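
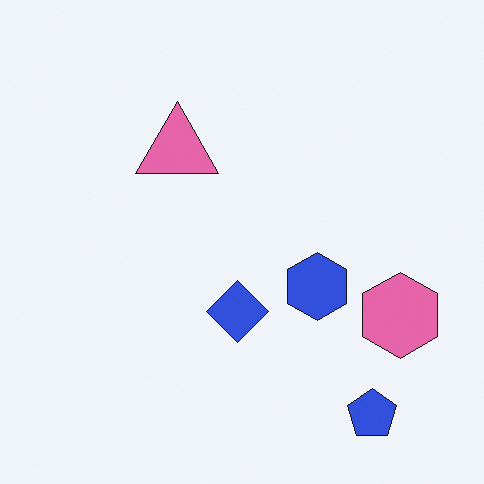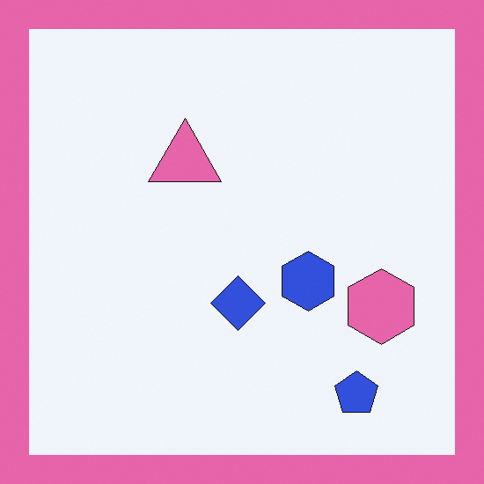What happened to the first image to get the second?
This is the original image framed with a pink border.

A solid pink frame runs around the edge of the second image, with the content slightly shrunk inside it.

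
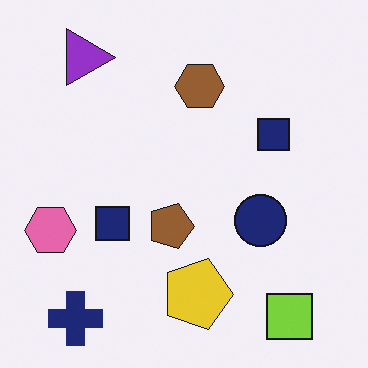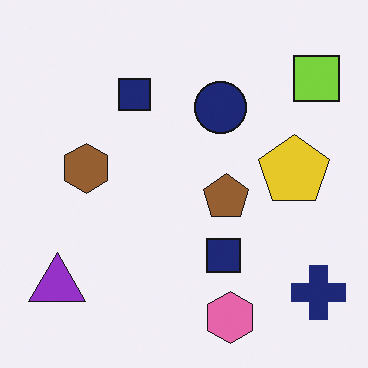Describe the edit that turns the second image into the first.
The transformation is: rotated 90° clockwise.

The navy cross sits in the bottom-right of the second image and the bottom-left of the first — consistent with a whole-image 90° clockwise rotation.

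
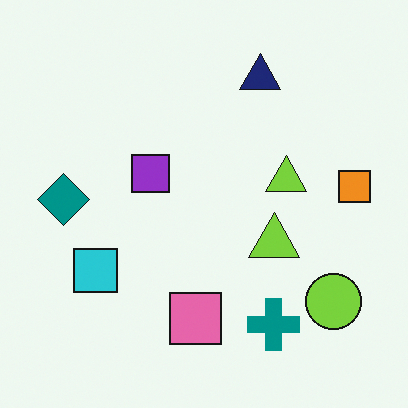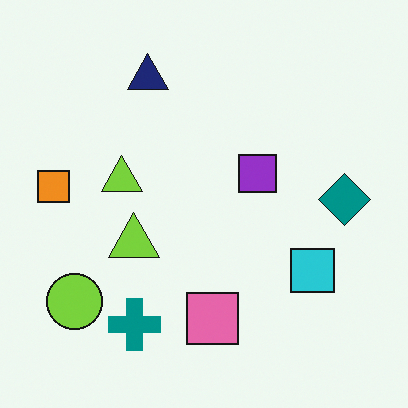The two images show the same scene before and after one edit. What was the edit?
This is the original image flipped horizontally (left ↔ right).

The orange square is in the right of the first image and the left of the second — shapes on opposite sides of the vertical midline have swapped in a mirror flip.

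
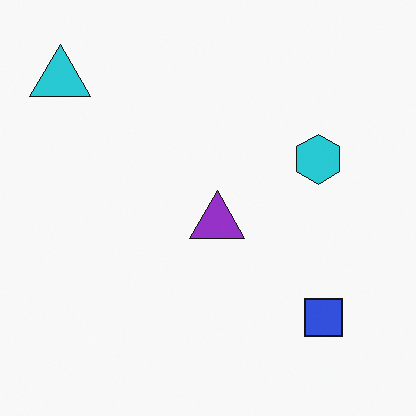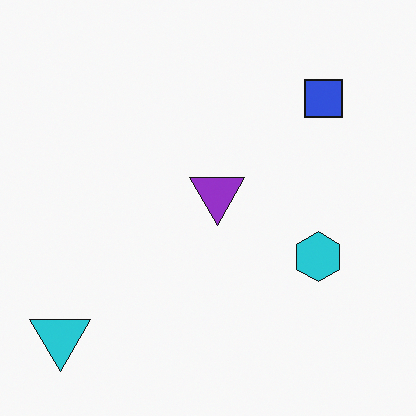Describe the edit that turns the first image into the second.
This is the original image flipped vertically (top ↔ bottom).

The cyan triangle is in the top-left of the first image and the bottom-left of the second — shapes on opposite sides of the horizontal midline have swapped in a mirror flip.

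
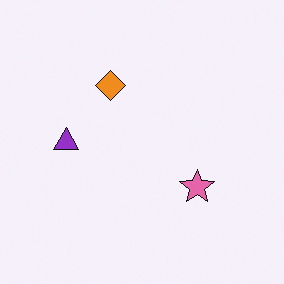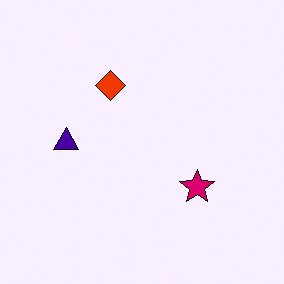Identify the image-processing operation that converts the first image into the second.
The second image is the first boosted in contrast.

Tones are pushed away from mid-grey across the whole image — a global contrast change.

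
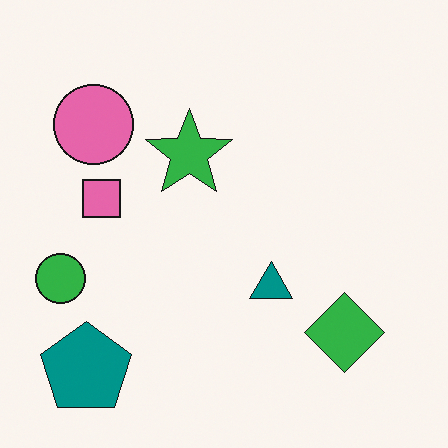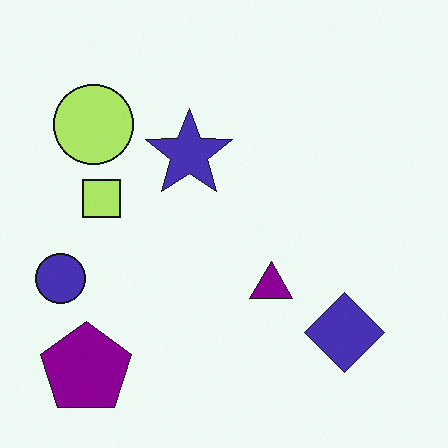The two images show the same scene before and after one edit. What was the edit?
This is the original image hue-shifted through roughly a third of the color wheel.

Every shape's color has rotated by the same amount around the hue wheel — a uniform hue shift.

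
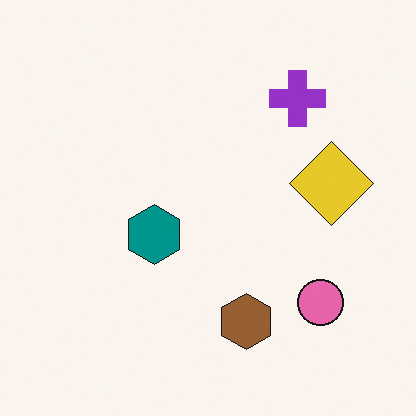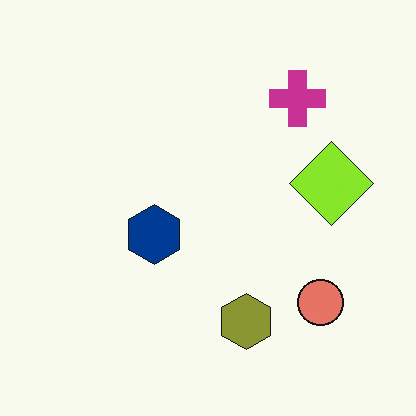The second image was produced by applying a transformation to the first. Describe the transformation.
It was hue-shifted slightly.

Every shape's color has rotated by the same amount around the hue wheel — a uniform hue shift.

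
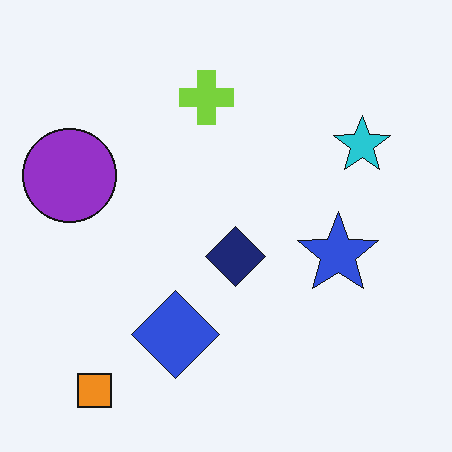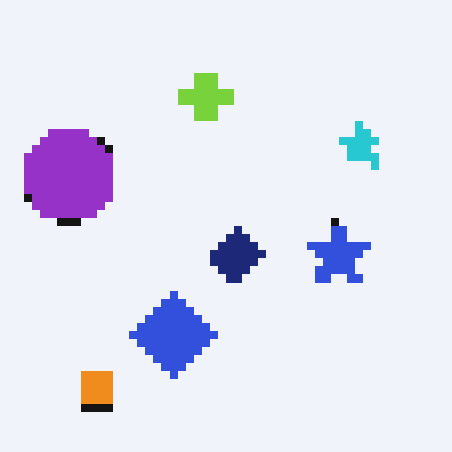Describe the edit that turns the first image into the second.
Pixelated into visible square blocks.

Shapes are reduced to large square blocks; fine edges and outlines are lost — a downscale-then-upscale (mosaic) effect.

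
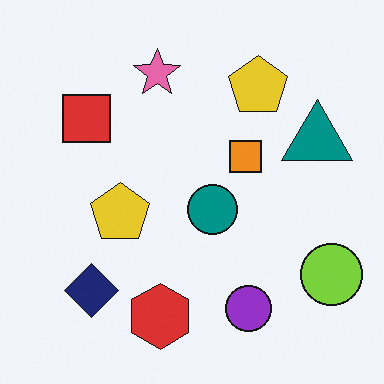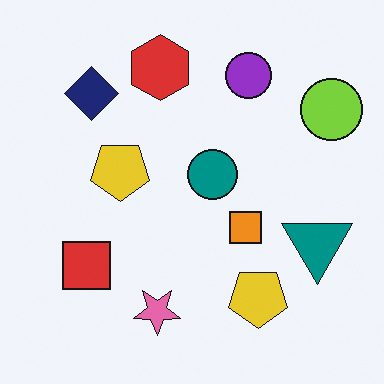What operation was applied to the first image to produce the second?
The image was flipped vertically (top ↔ bottom).

The red hexagon is in the bottom of the first image and the top of the second — shapes on opposite sides of the horizontal midline have swapped in a mirror flip.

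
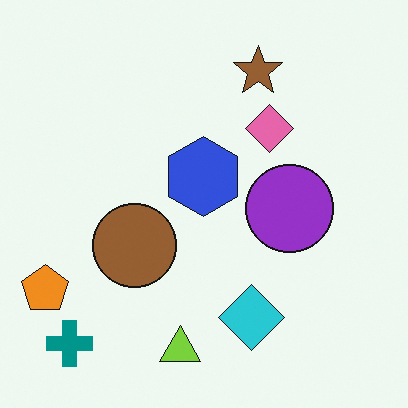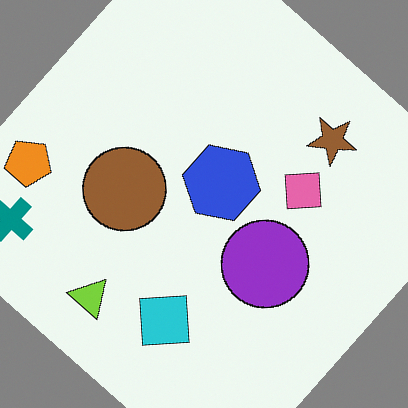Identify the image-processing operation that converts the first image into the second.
The transformation is: rotated clockwise by a large amount — several tens of degrees.

Every shape is tilted by the same angle and the image corners show triangular fill wedges — a whole-image rotation by a non-right angle.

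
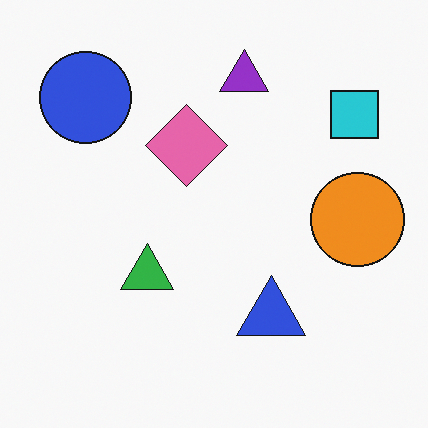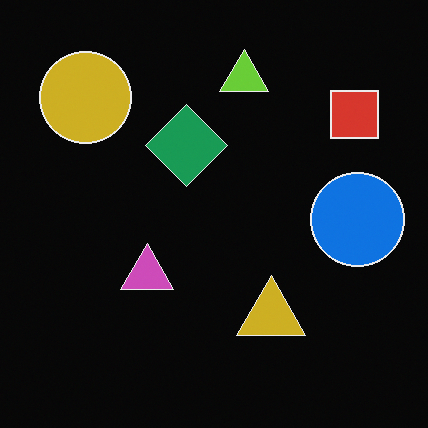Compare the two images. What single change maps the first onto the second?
The second image is the first color-inverted (negative).

The light background has become dark and every shape's color is its complement — a photographic negative.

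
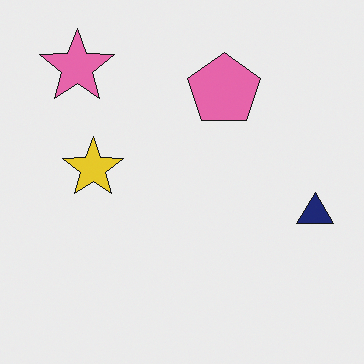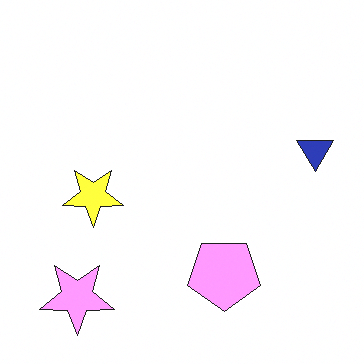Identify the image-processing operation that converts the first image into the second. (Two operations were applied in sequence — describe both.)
The second image is the first flipped vertically (top ↔ bottom), then substantially brightened.

The pink star is in the top-left of the first image and the bottom-left of the second — shapes on opposite sides of the horizontal midline have swapped in a mirror flip. Every pixel — background and shapes alike — is uniformly brightened.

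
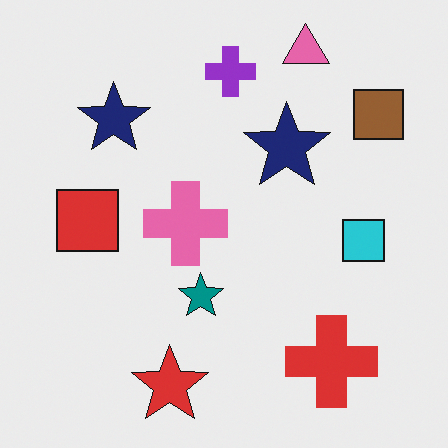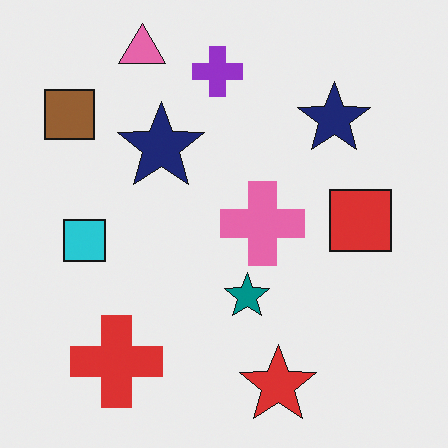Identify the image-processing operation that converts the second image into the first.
It was flipped horizontally (left ↔ right).

The brown square is in the top-left of the second image and the top-right of the first — shapes on opposite sides of the vertical midline have swapped in a mirror flip.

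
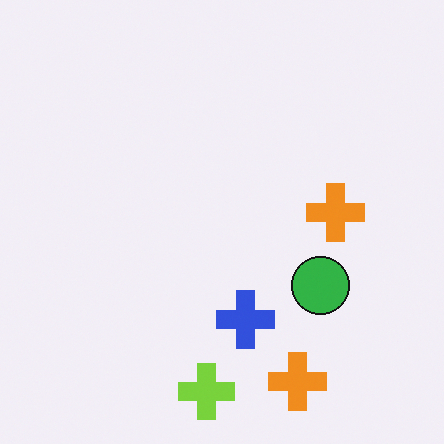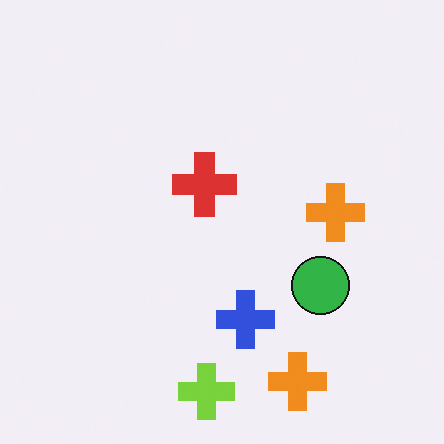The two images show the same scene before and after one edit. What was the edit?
It was overlaid with an additional red cross.

A red cross appears in the second image that is absent from the first.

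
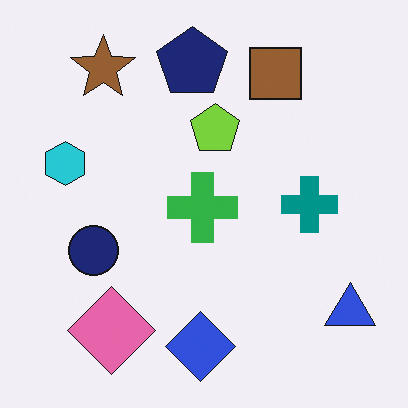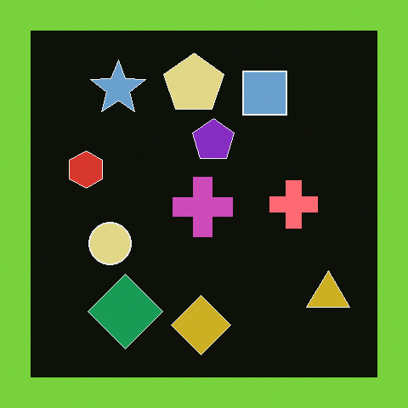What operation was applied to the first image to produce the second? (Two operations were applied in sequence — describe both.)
It was color-inverted (negative), then framed with a lime border.

The light background has become dark and every shape's color is its complement — a photographic negative. A solid lime frame runs around the edge of the second image, with the content slightly shrunk inside it.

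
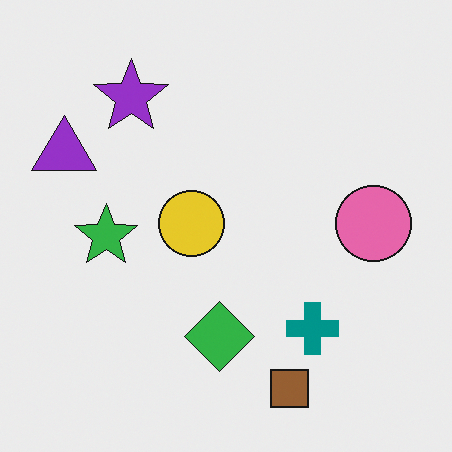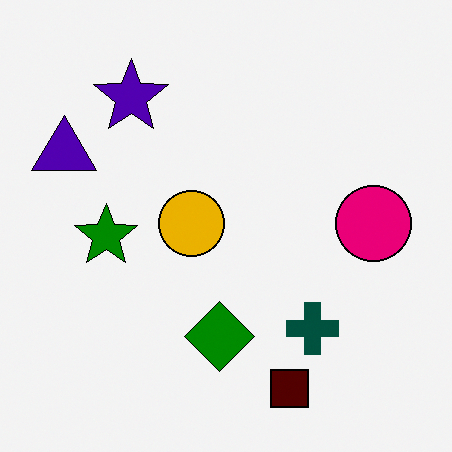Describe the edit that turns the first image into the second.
Boosted in contrast.

Tones are pushed away from mid-grey across the whole image — a global contrast change.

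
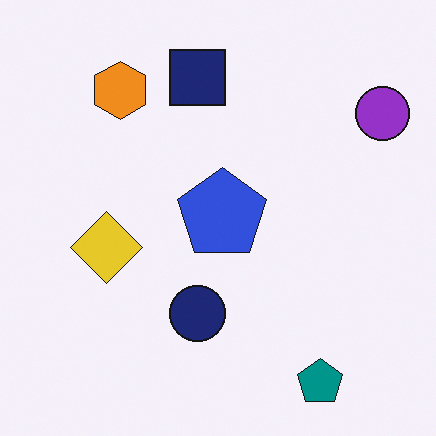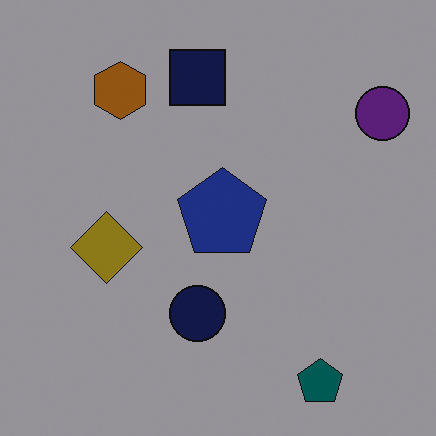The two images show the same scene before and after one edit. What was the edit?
This is the original image darkened a lot.

Every pixel — background and shapes alike — is uniformly darkened.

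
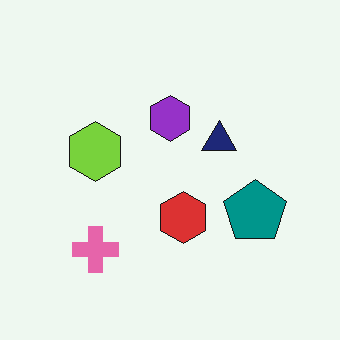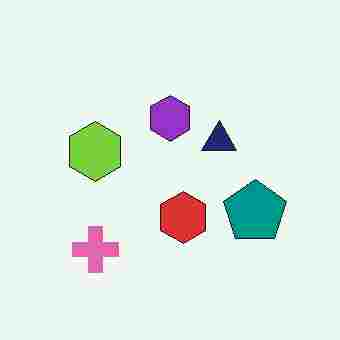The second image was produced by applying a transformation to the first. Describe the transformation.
The image was heavily JPEG-compressed with obvious blocking artifacts.

Blocky 8×8 compression artifacts appear around shape edges and the flat background shows ringing — characteristic JPEG degradation.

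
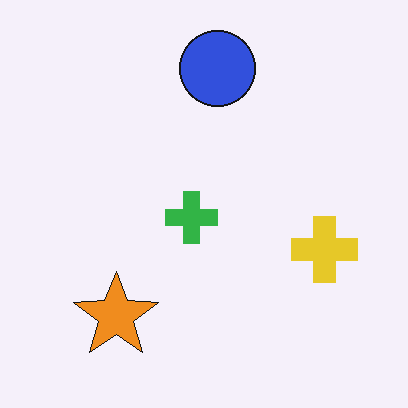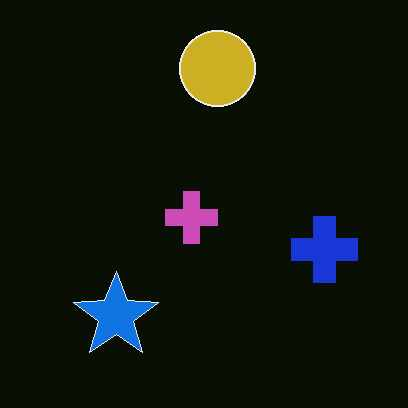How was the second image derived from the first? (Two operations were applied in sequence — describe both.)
The second image is the first color-inverted (negative), then given moderate JPEG compression.

The light background has become dark and every shape's color is its complement — a photographic negative. Blocky 8×8 compression artifacts appear around shape edges and the flat background shows ringing — characteristic JPEG degradation.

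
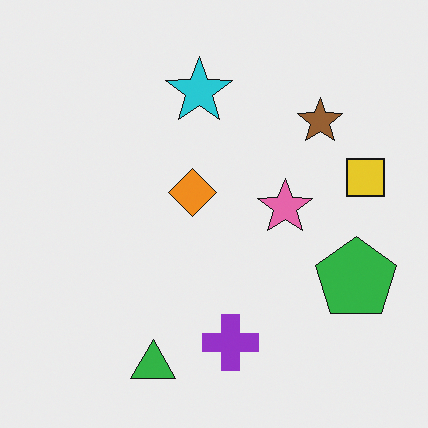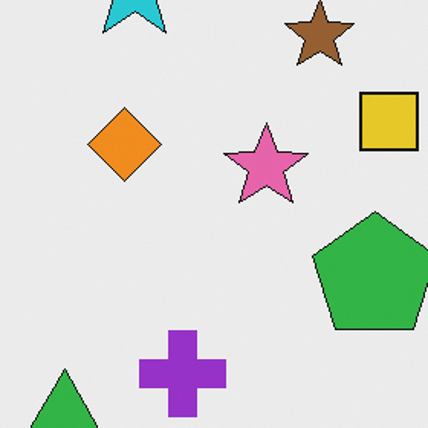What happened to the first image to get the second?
Cropped slightly and scaled back up.

The visible shapes are larger and the field of view is narrower; shapes near the original edges may be partly or wholly outside the frame — a crop-and-rescale.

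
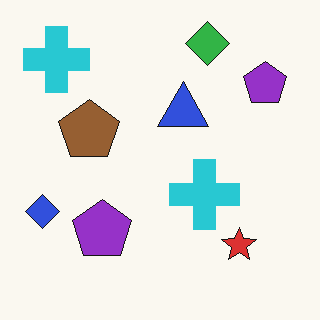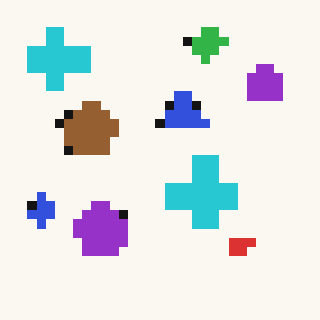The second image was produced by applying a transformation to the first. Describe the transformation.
The second image is the first coarsely pixelated.

Shapes are reduced to large square blocks; fine edges and outlines are lost — a downscale-then-upscale (mosaic) effect.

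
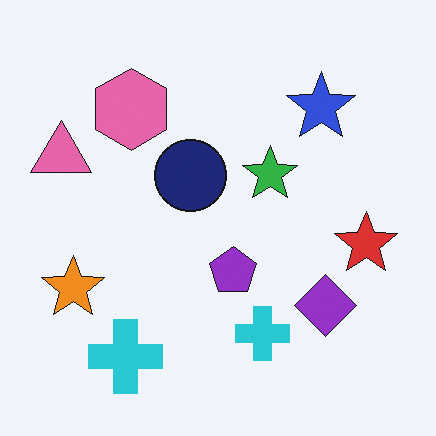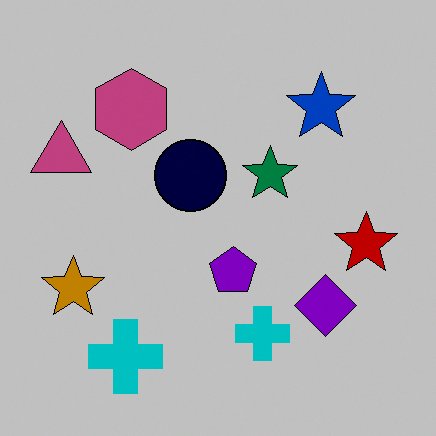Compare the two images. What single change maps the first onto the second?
This is the original image heavily posterized to just a handful of flat colors.

Each flat color has snapped to a coarser quantized level — most visibly, the near-white background has dropped to a flat grey.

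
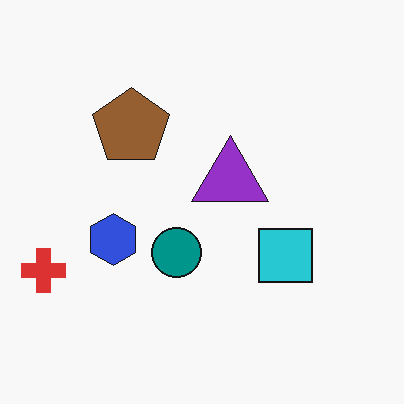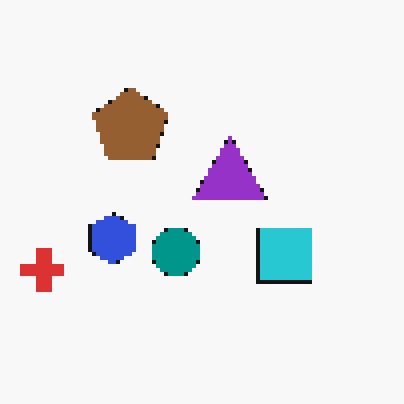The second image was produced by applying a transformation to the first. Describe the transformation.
The second image is the first lightly pixelated (a mild mosaic effect).

Shapes are reduced to large square blocks; fine edges and outlines are lost — a downscale-then-upscale (mosaic) effect.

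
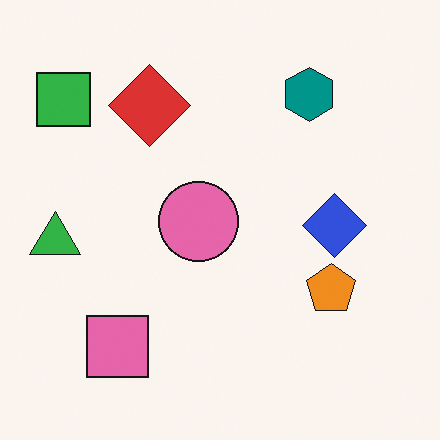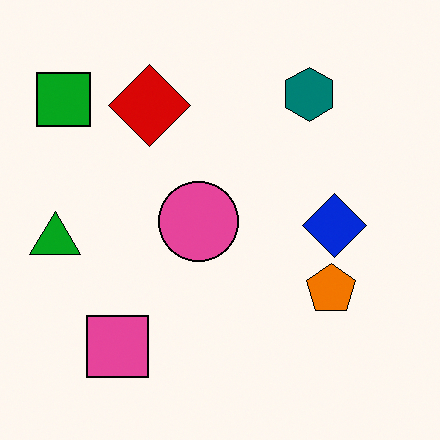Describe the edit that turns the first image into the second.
The second image is the first given slightly increased contrast.

Tones are pushed away from mid-grey across the whole image — a global contrast change.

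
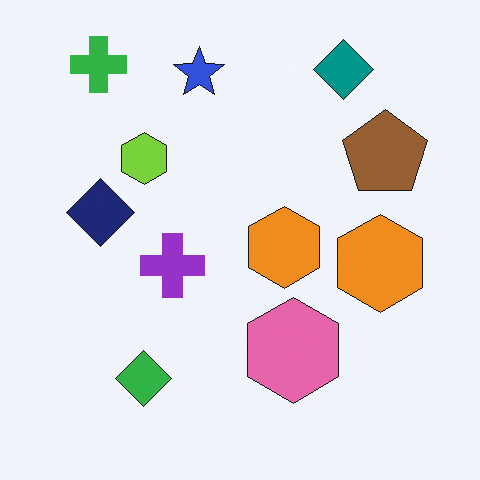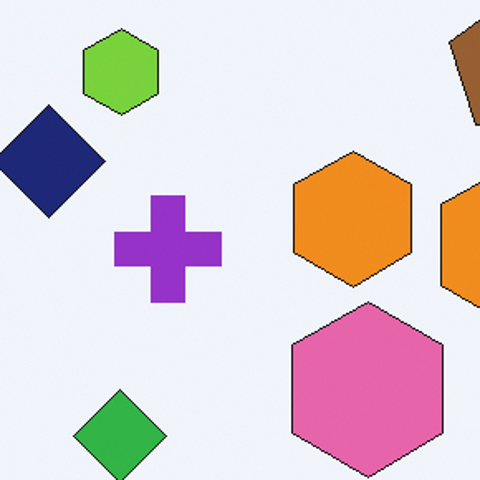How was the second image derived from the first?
The image was cropped tightly and scaled back up.

The visible shapes are larger and the field of view is narrower; shapes near the original edges may be partly or wholly outside the frame — a crop-and-rescale.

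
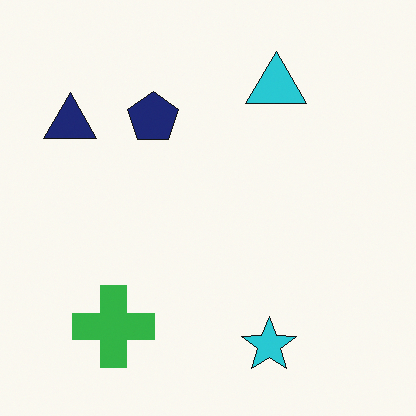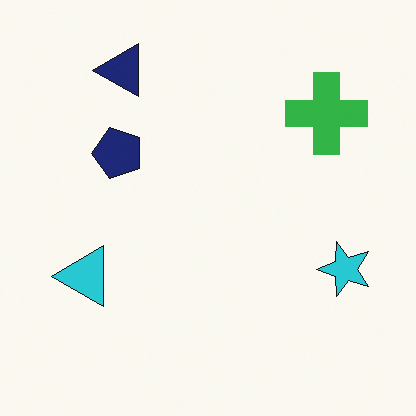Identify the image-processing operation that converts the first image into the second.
The transformation is: transposed (reflected across the top-left ↔ bottom-right diagonal).

Shapes have swapped their row and column positions — what was in the top-right is now in the bottom-left — a diagonal reflection.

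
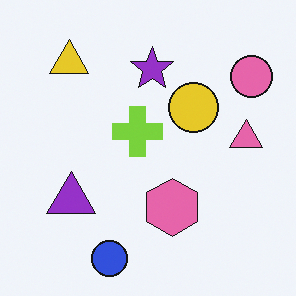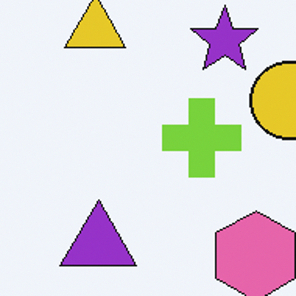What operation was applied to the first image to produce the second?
This is the original image cropped slightly and scaled back up.

The visible shapes are larger and the field of view is narrower; shapes near the original edges may be partly or wholly outside the frame — a crop-and-rescale.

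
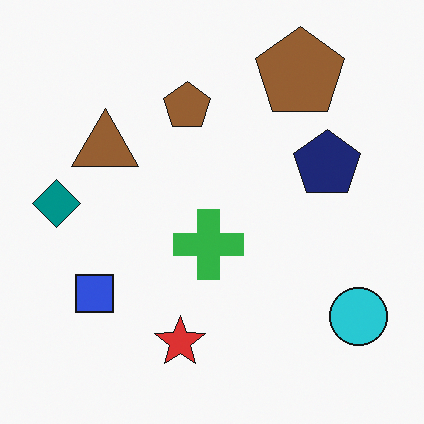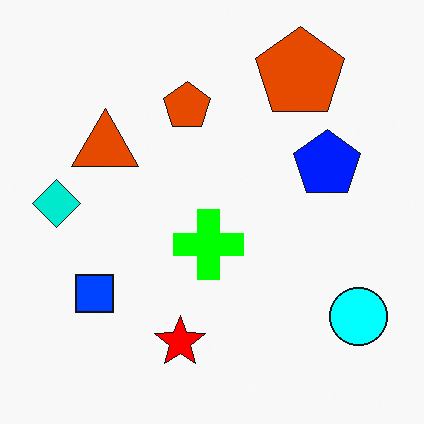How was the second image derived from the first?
The image was heavily oversaturated.

All colors are more vivid — a global saturation change.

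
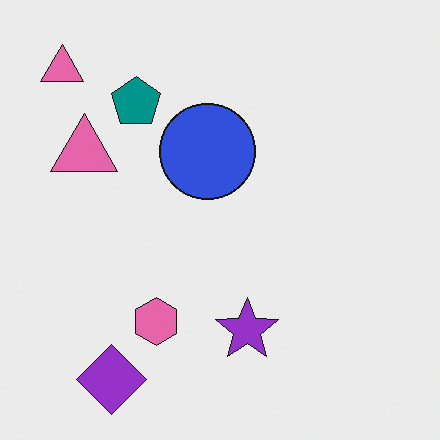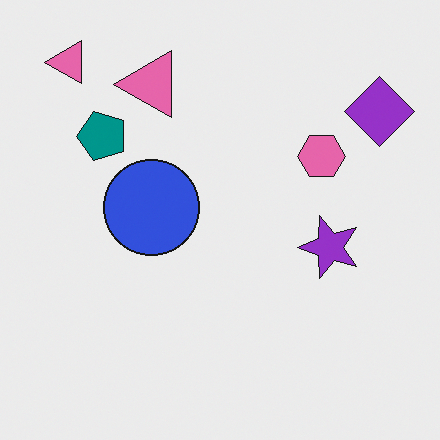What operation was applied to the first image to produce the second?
The transformation is: transposed (reflected across the top-left ↔ bottom-right diagonal).

Shapes have swapped their row and column positions — what was in the top-right is now in the bottom-left — a diagonal reflection.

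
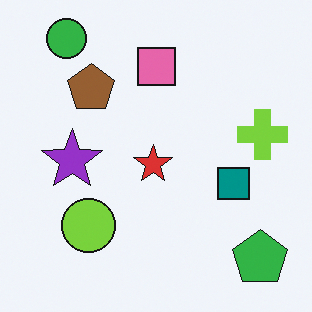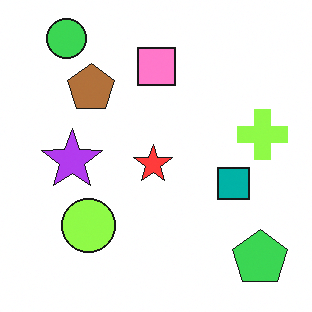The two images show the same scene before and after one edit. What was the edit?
The second image is the first brightened a little.

Every pixel — background and shapes alike — is uniformly brightened.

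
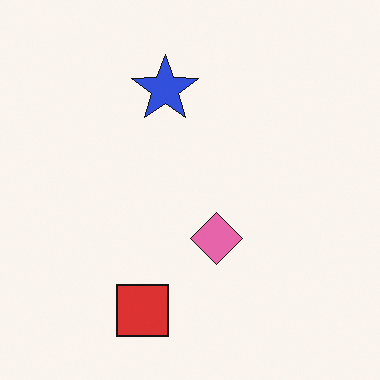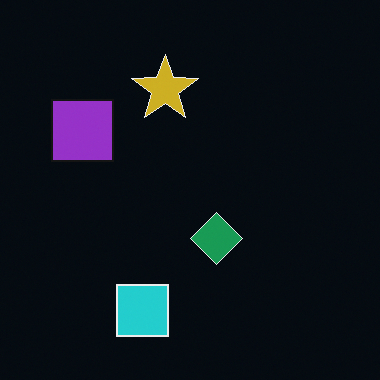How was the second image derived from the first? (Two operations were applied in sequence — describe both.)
Color-inverted (negative), then overlaid with an additional purple square.

The light background has become dark and every shape's color is its complement — a photographic negative. A purple square appears in the second image that is absent from the first.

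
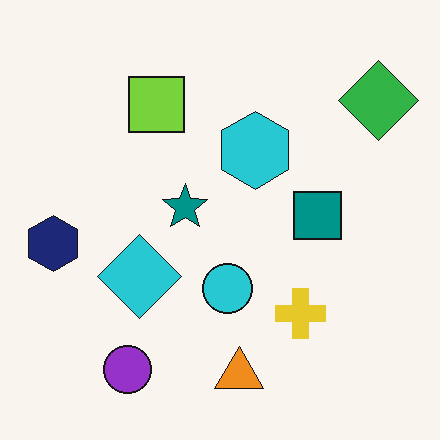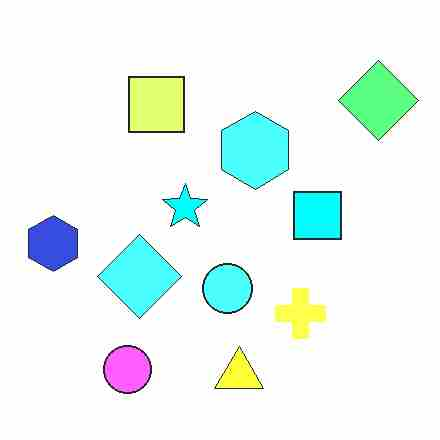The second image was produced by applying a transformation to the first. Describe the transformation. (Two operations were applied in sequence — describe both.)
The transformation is: brightened a lot, then heavily JPEG-compressed with obvious blocking artifacts.

Every pixel — background and shapes alike — is uniformly brightened. Blocky 8×8 compression artifacts appear around shape edges and the flat background shows ringing — characteristic JPEG degradation.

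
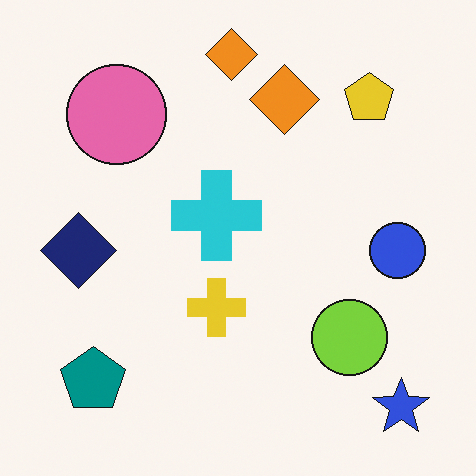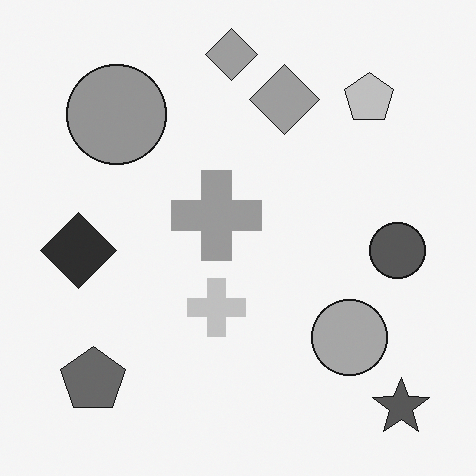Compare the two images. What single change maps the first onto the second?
Converted to grayscale.

All color is removed — every shape is now a shade of grey.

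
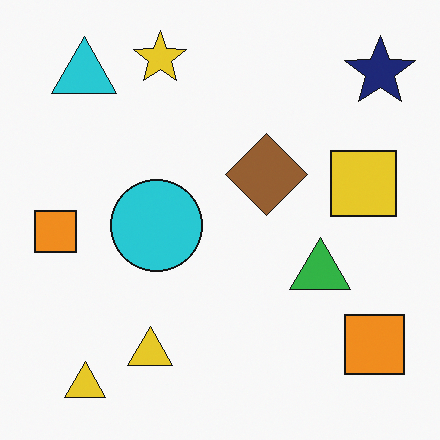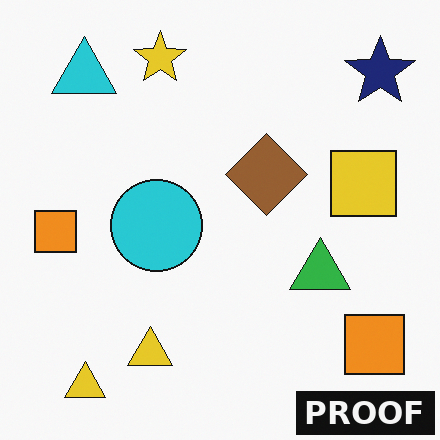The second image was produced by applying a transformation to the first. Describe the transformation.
The image was watermarked with the text "PROOF" in the lower-right corner.

A dark label reading "PROOF" appears in the lower-right corner.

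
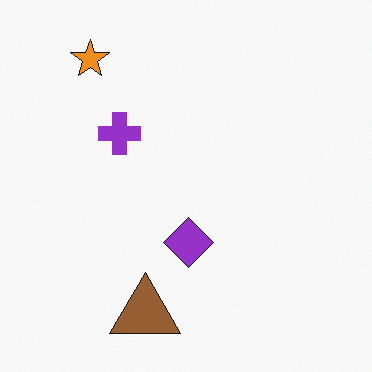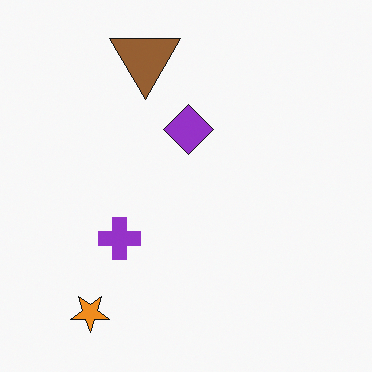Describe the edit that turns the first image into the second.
Flipped vertically (top ↔ bottom).

The orange star is in the top-left of the first image and the bottom-left of the second — shapes on opposite sides of the horizontal midline have swapped in a mirror flip.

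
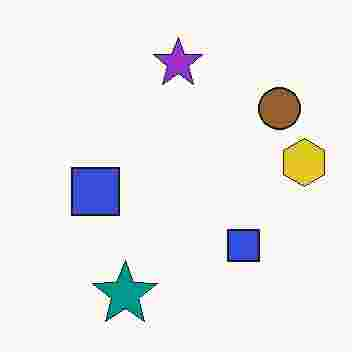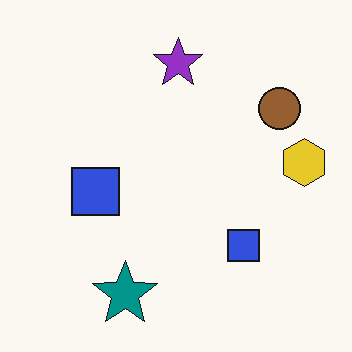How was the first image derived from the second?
The first image is the second heavily JPEG-compressed with obvious blocking artifacts.

Blocky 8×8 compression artifacts appear around shape edges and the flat background shows ringing — characteristic JPEG degradation.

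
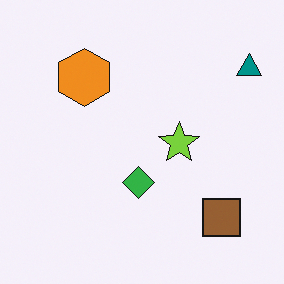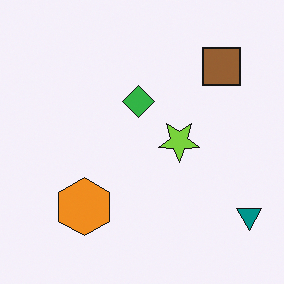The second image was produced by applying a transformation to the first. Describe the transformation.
The transformation is: flipped vertically (top ↔ bottom).

The brown square is in the bottom-right of the first image and the top-right of the second — shapes on opposite sides of the horizontal midline have swapped in a mirror flip.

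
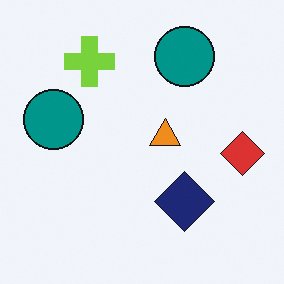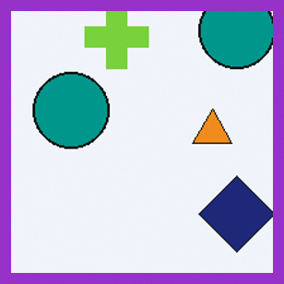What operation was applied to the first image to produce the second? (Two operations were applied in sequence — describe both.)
Cropped slightly and scaled back up, then framed with a purple border.

The visible shapes are larger and the field of view is narrower; shapes near the original edges may be partly or wholly outside the frame — a crop-and-rescale. A solid purple frame runs around the edge of the second image, with the content slightly shrunk inside it.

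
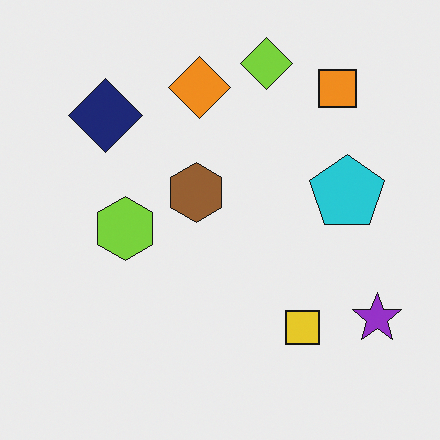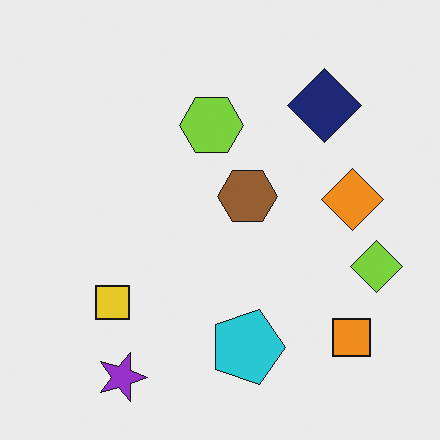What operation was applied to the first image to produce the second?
The second image is the first rotated 90° clockwise.

The purple star sits in the bottom-right of the first image and the bottom-left of the second — consistent with a whole-image 90° clockwise rotation.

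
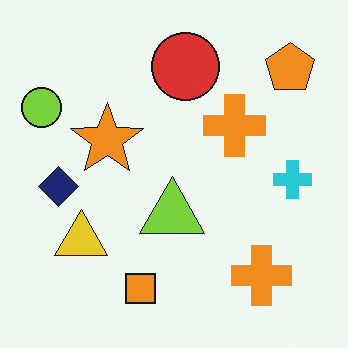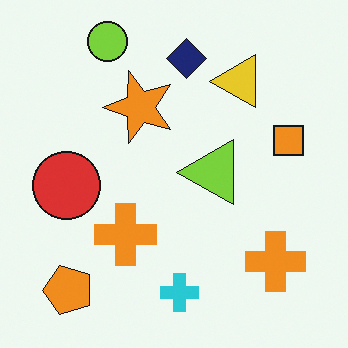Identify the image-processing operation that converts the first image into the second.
Transposed (reflected across the top-left ↔ bottom-right diagonal).

Shapes have swapped their row and column positions — what was in the top-right is now in the bottom-left — a diagonal reflection.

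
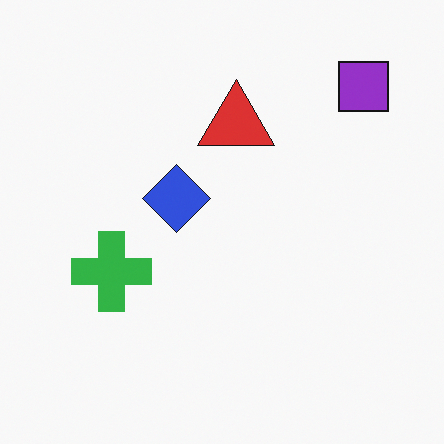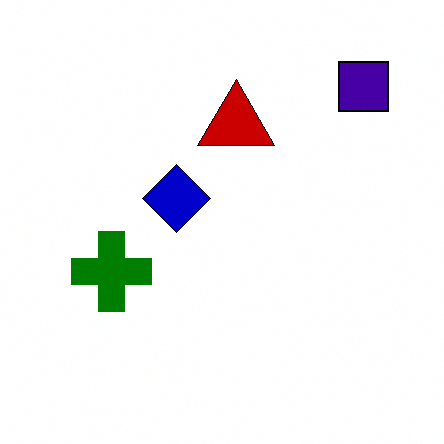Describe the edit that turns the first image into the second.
The transformation is: given much higher contrast.

Tones are pushed away from mid-grey across the whole image — a global contrast change.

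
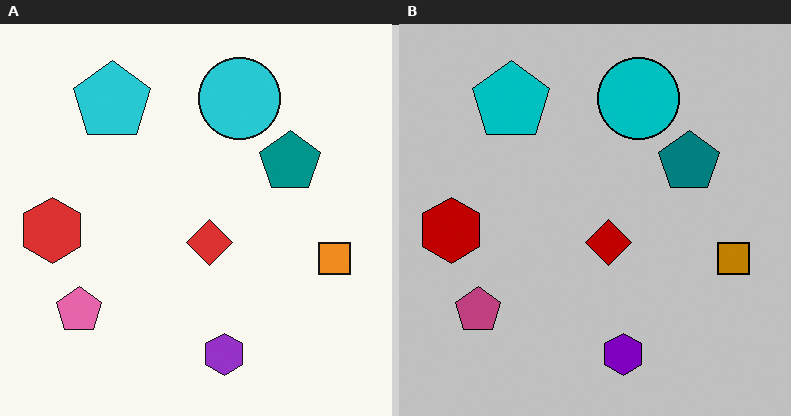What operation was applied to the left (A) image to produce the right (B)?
The transformation is: aggressively posterized.

Each flat color has snapped to a coarser quantized level — most visibly, the near-white background has dropped to a flat grey.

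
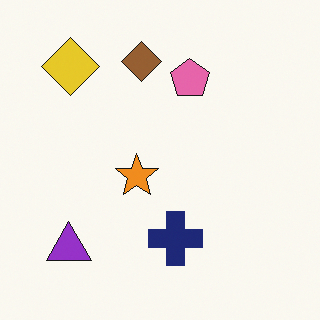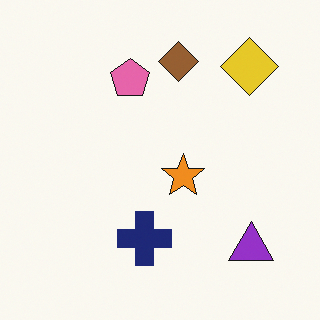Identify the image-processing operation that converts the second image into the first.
It was flipped horizontally (left ↔ right).

The purple triangle is in the bottom-right of the second image and the bottom-left of the first — shapes on opposite sides of the vertical midline have swapped in a mirror flip.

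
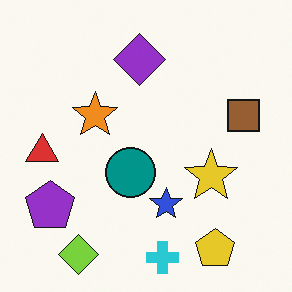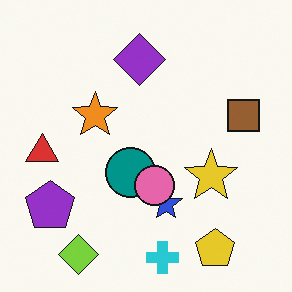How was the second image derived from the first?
The image was overlaid with an additional pink circle.

A pink circle appears in the second image that is absent from the first.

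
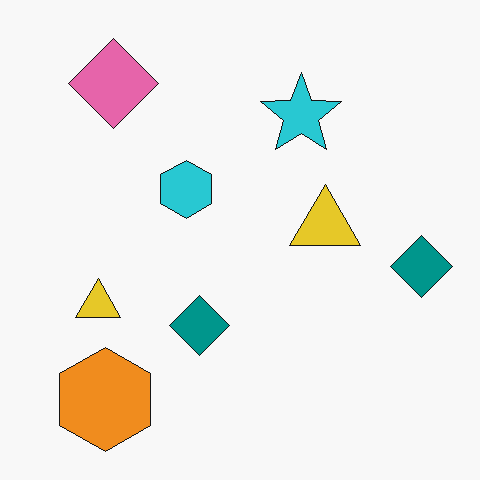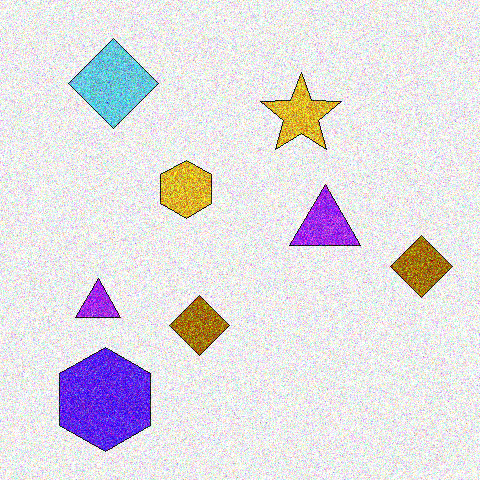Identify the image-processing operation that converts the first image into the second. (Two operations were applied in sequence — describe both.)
It was degraded with a thick layer of grain, then hue-shifted through roughly half the color wheel.

Random speckle covers the whole image, including the flat background. Every shape's color has rotated by the same amount around the hue wheel — a uniform hue shift.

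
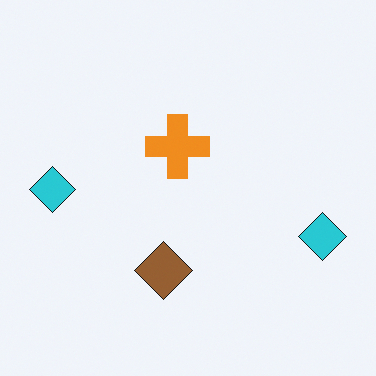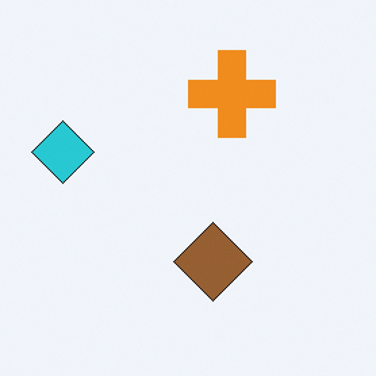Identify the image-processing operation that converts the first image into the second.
This is the original image cropped to a modestly smaller region and rescaled.

The visible shapes are larger and the field of view is narrower; shapes near the original edges may be partly or wholly outside the frame — a crop-and-rescale.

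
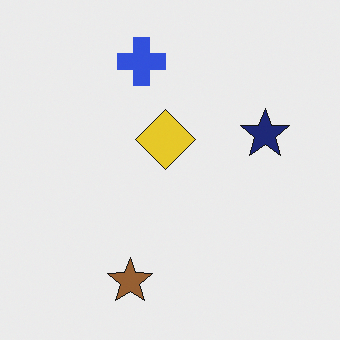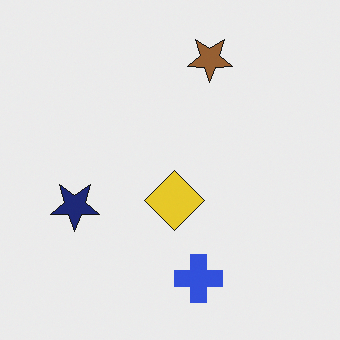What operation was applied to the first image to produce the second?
This is the original image rotated 180°.

The brown star sits in the bottom of the first image and the top of the second — consistent with a whole-image 180° rotation.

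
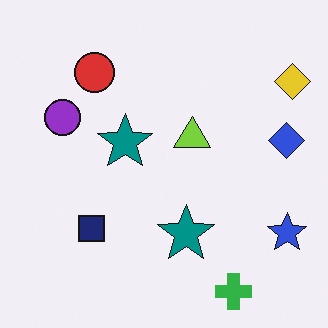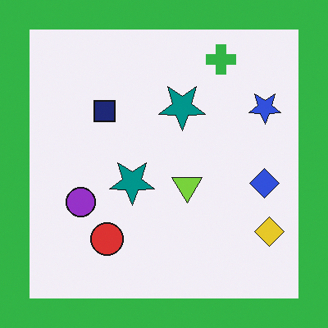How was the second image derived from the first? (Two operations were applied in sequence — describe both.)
It was flipped vertically (top ↔ bottom), then framed with a green border.

The green cross is in the bottom-right of the first image and the top-right of the second — shapes on opposite sides of the horizontal midline have swapped in a mirror flip. A solid green frame runs around the edge of the second image, with the content slightly shrunk inside it.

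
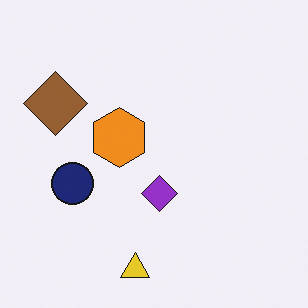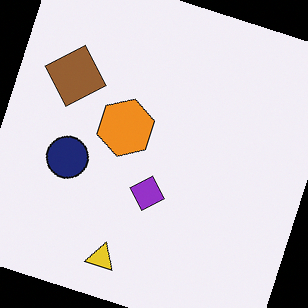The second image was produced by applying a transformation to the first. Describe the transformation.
The transformation is: rotated clockwise by a moderate amount.

Every shape is tilted by the same angle and the image corners show triangular fill wedges — a whole-image rotation by a non-right angle.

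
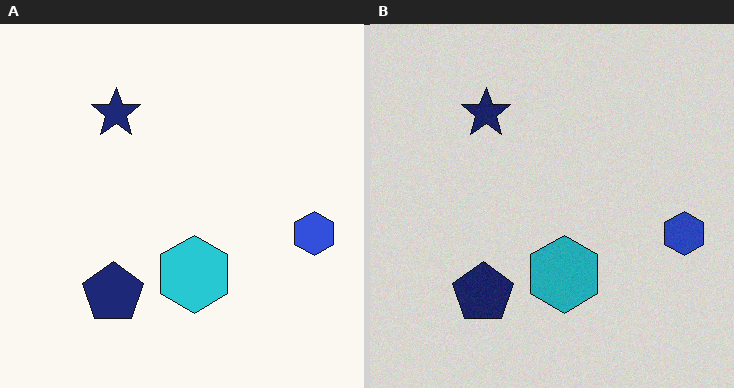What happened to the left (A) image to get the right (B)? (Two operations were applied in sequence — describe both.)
The transformation is: darkened a little, then degraded with a light layer of grain.

Every pixel — background and shapes alike — is uniformly darkened. Random speckle covers the whole image, including the flat background.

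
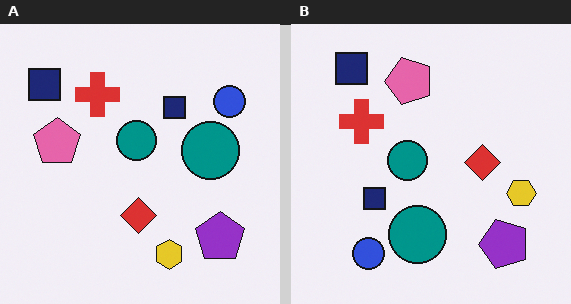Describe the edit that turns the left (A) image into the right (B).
This is the original image transposed (reflected across the top-left ↔ bottom-right diagonal).

Shapes have swapped their row and column positions — what was in the top-right is now in the bottom-left — a diagonal reflection.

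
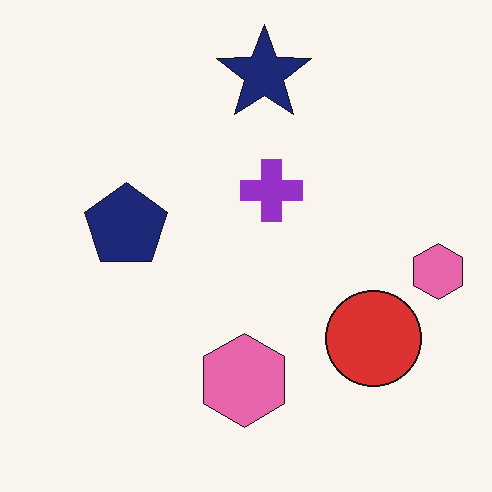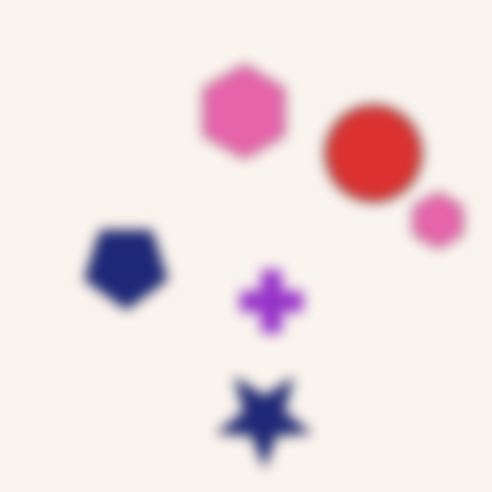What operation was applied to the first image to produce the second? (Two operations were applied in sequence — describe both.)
The transformation is: flipped vertically (top ↔ bottom), then heavily blurred.

The navy star is in the top of the first image and the bottom of the second — shapes on opposite sides of the horizontal midline have swapped in a mirror flip. Shape edges and outlines are uniformly softened across the whole image.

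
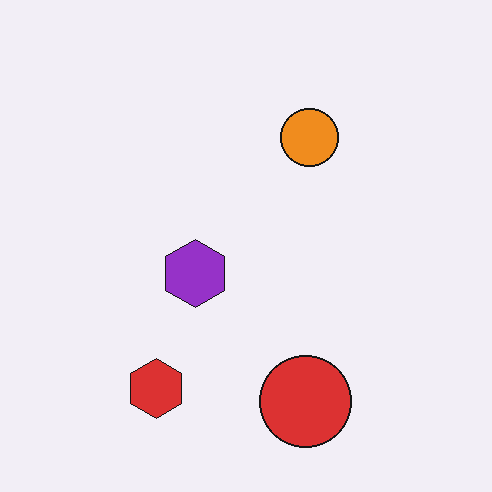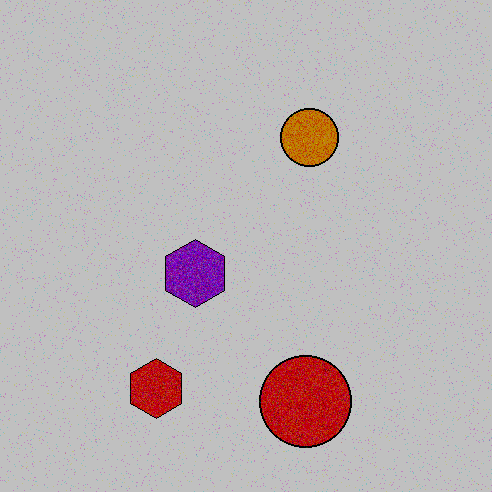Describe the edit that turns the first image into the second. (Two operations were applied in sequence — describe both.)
This is the original image degraded with moderate additive noise, then aggressively posterized.

Random speckle covers the whole image, including the flat background. Each flat color has snapped to a coarser quantized level — most visibly, the near-white background has dropped to a flat grey.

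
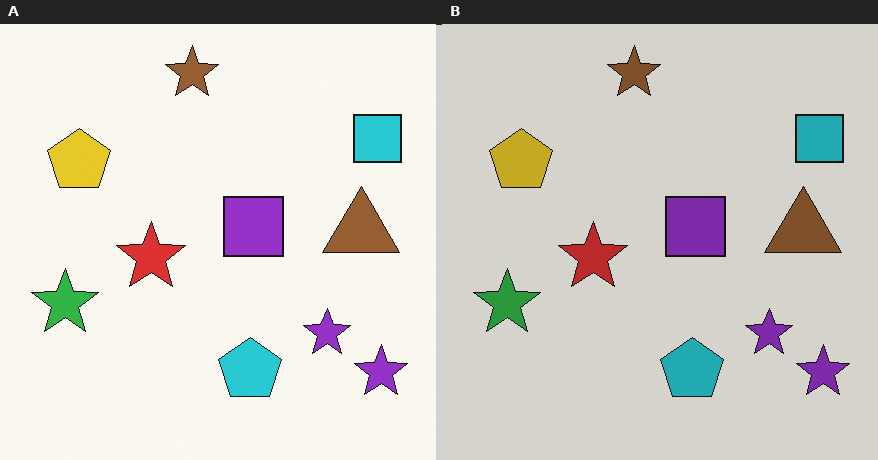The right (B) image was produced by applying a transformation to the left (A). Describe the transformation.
Slightly darkened.

Every pixel — background and shapes alike — is uniformly darkened.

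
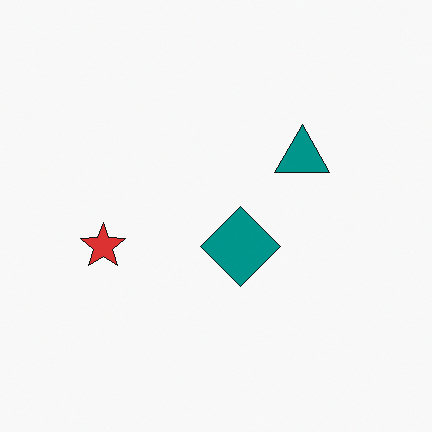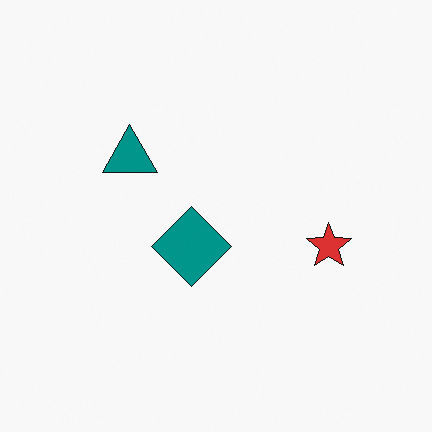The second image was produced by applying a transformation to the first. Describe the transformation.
The image was flipped horizontally (left ↔ right).

The red star is in the left of the first image and the right of the second — shapes on opposite sides of the vertical midline have swapped in a mirror flip.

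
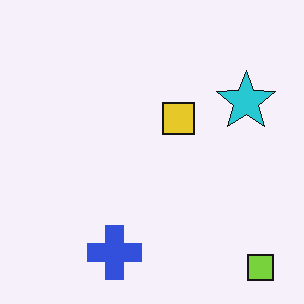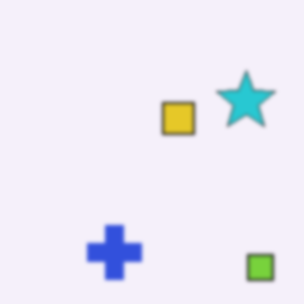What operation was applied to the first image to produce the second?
Given a subtle gaussian blur.

Shape edges and outlines are uniformly softened across the whole image.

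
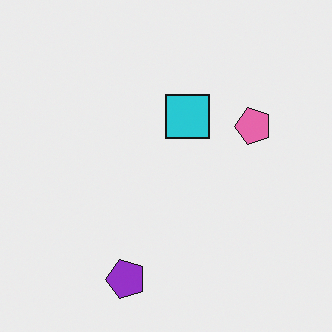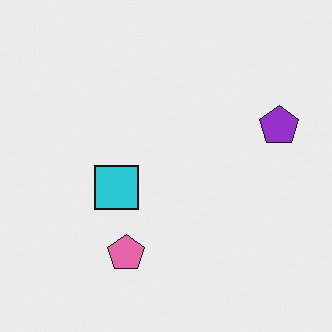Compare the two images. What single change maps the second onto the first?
The first image is the second transposed (reflected across the top-left ↔ bottom-right diagonal).

Shapes have swapped their row and column positions — what was in the top-right is now in the bottom-left — a diagonal reflection.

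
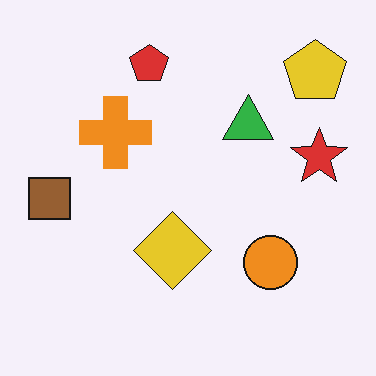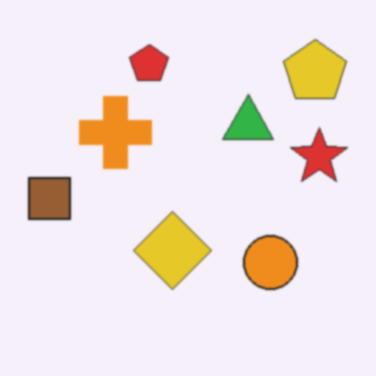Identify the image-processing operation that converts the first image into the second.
It was given a subtle gaussian blur.

Shape edges and outlines are uniformly softened across the whole image.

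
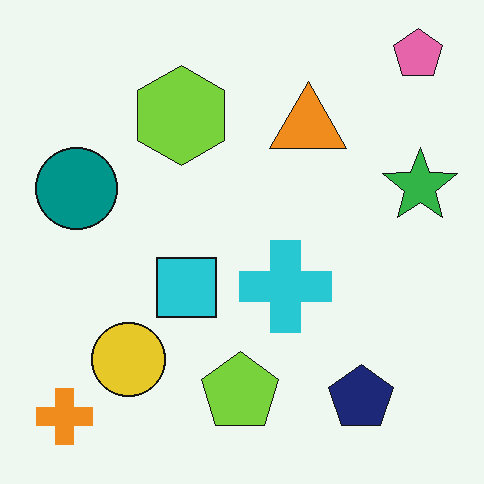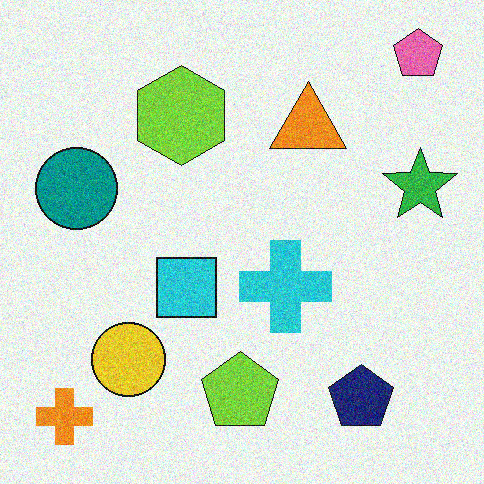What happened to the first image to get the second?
The image was degraded with moderate additive noise.

Random speckle covers the whole image, including the flat background.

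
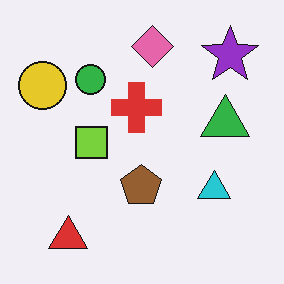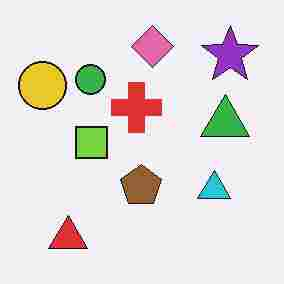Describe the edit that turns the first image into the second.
It was heavily JPEG-compressed with obvious blocking artifacts.

Blocky 8×8 compression artifacts appear around shape edges and the flat background shows ringing — characteristic JPEG degradation.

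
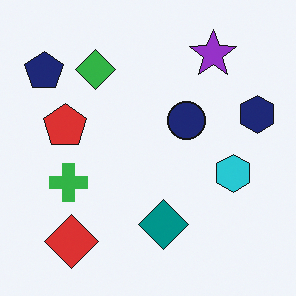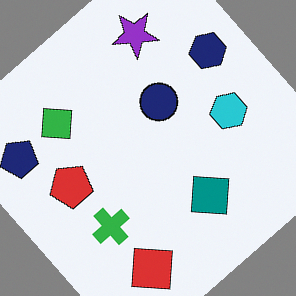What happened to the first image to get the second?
It was rotated counter-clockwise by a large amount — several tens of degrees.

Every shape is tilted by the same angle and the image corners show triangular fill wedges — a whole-image rotation by a non-right angle.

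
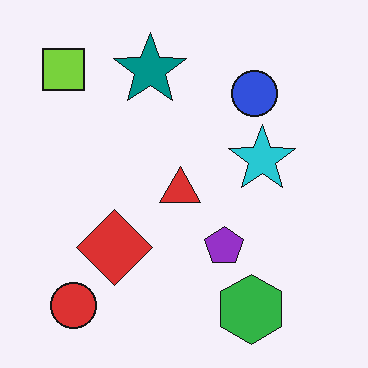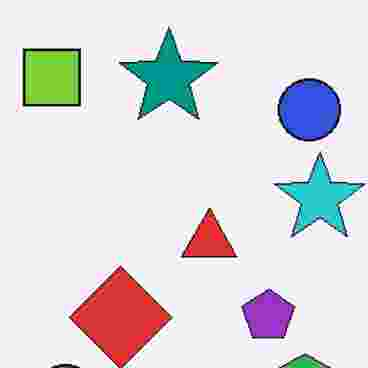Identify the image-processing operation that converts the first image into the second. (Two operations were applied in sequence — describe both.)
This is the original image cropped to a modestly smaller region and rescaled, then heavily JPEG-compressed with obvious blocking artifacts.

The visible shapes are larger and the field of view is narrower; shapes near the original edges may be partly or wholly outside the frame — a crop-and-rescale. Blocky 8×8 compression artifacts appear around shape edges and the flat background shows ringing — characteristic JPEG degradation.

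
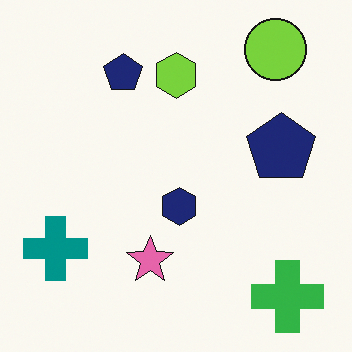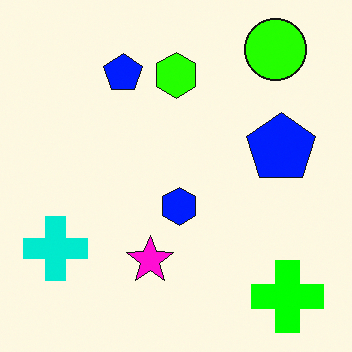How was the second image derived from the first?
The second image is the first made much more vivid (saturation change).

All colors are more vivid — a global saturation change.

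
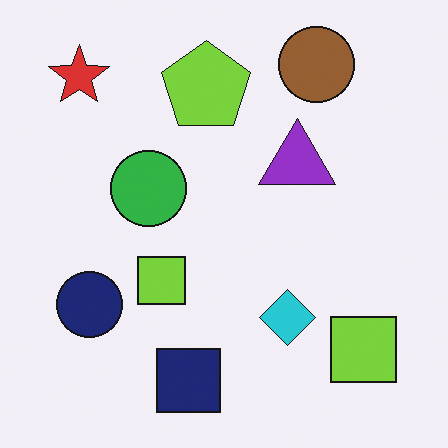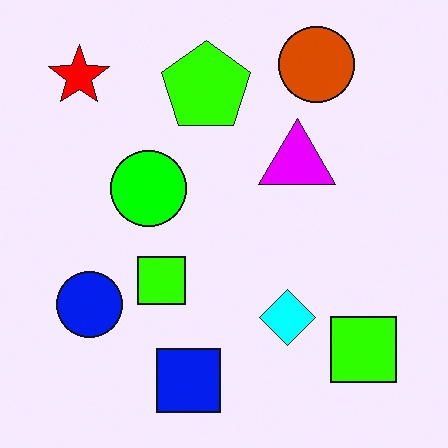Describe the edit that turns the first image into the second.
The image was made much more vivid (saturation change).

All colors are more vivid — a global saturation change.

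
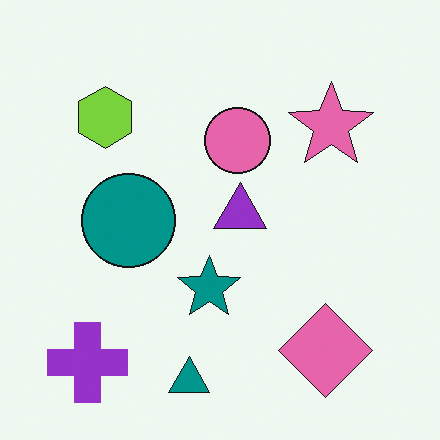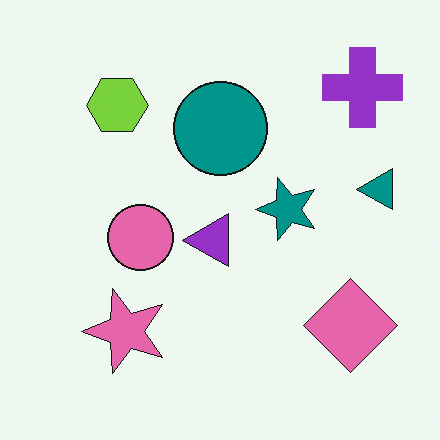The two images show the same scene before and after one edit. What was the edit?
The transformation is: transposed (reflected across the top-left ↔ bottom-right diagonal).

Shapes have swapped their row and column positions — what was in the top-right is now in the bottom-left — a diagonal reflection.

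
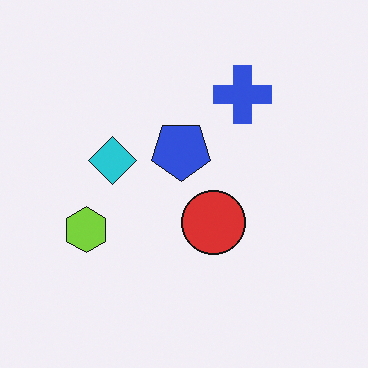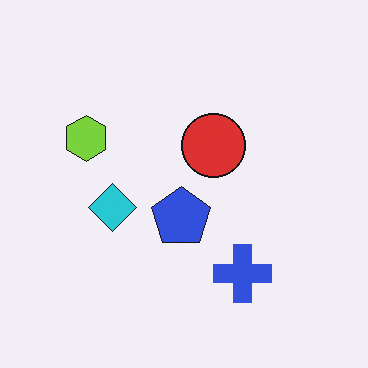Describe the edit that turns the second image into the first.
The image was flipped vertically (top ↔ bottom).

The blue cross is in the bottom of the second image and the top of the first — shapes on opposite sides of the horizontal midline have swapped in a mirror flip.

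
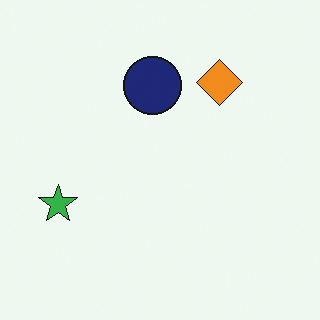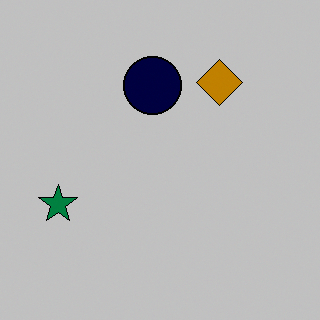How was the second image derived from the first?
The transformation is: heavily posterized to just a handful of flat colors.

Each flat color has snapped to a coarser quantized level — most visibly, the near-white background has dropped to a flat grey.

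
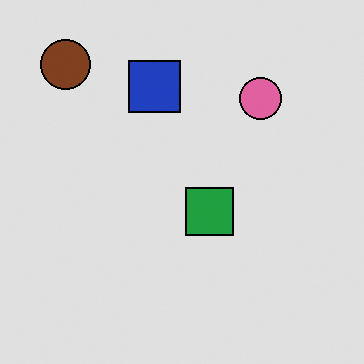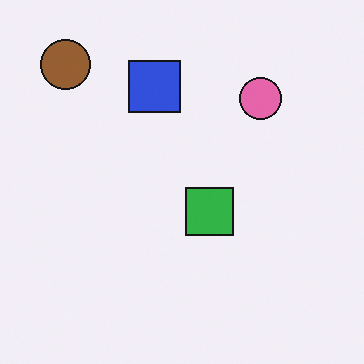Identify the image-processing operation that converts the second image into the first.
Moderately posterized.

Each flat color has snapped to a coarser quantized level — most visibly, the near-white background has dropped to a flat grey.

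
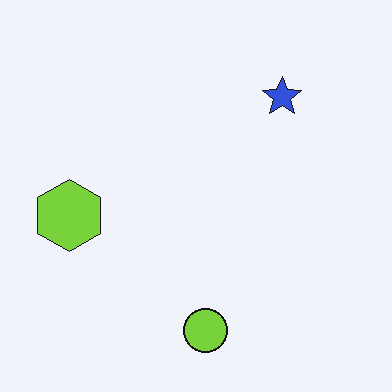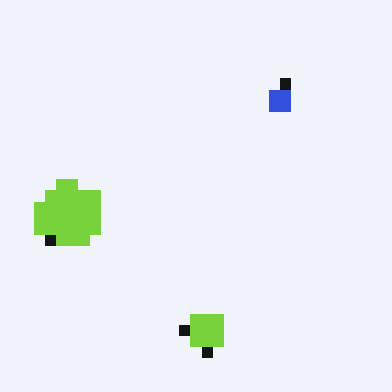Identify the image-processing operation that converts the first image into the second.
The transformation is: coarsely pixelated.

Shapes are reduced to large square blocks; fine edges and outlines are lost — a downscale-then-upscale (mosaic) effect.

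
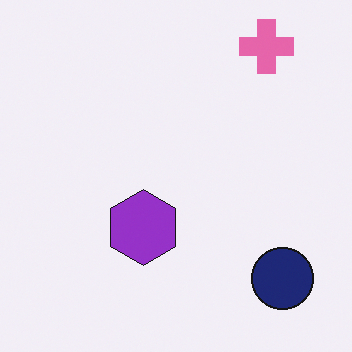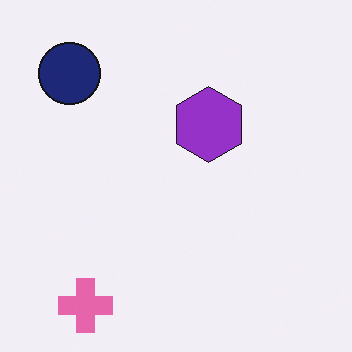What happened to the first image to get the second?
It was rotated 180°.

The pink cross sits in the top-right of the first image and the bottom-left of the second — consistent with a whole-image 180° rotation.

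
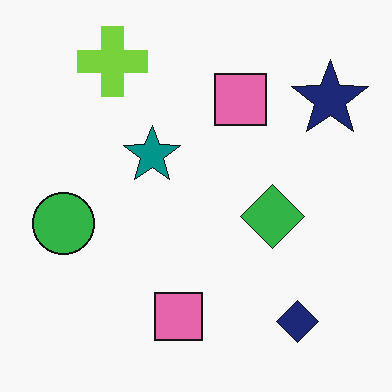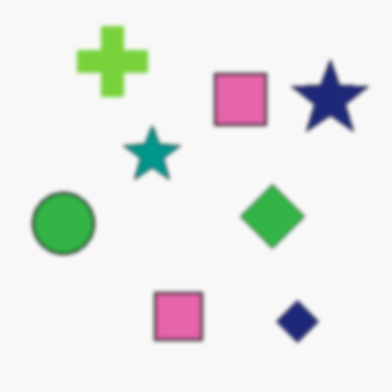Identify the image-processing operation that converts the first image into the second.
The second image is the first slightly softened.

Shape edges and outlines are uniformly softened across the whole image.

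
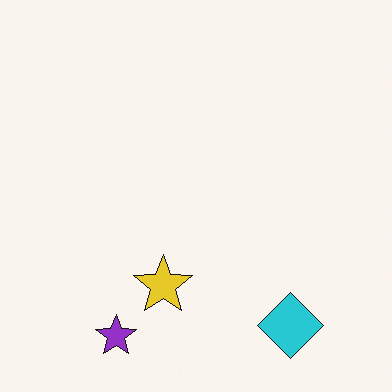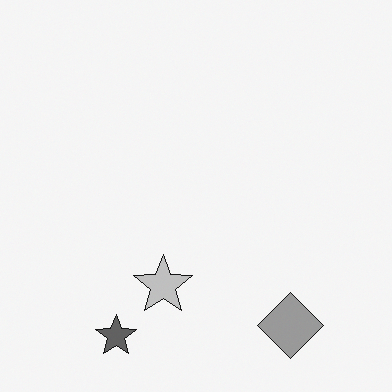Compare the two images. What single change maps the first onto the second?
This is the original image converted to grayscale.

All color is removed — every shape is now a shade of grey.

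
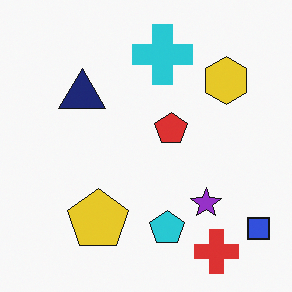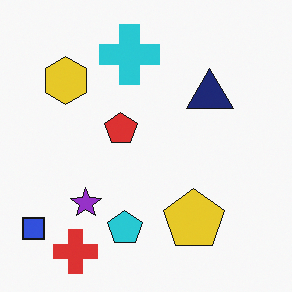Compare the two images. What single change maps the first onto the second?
This is the original image flipped horizontally (left ↔ right).

The blue square is in the bottom-right of the first image and the bottom-left of the second — shapes on opposite sides of the vertical midline have swapped in a mirror flip.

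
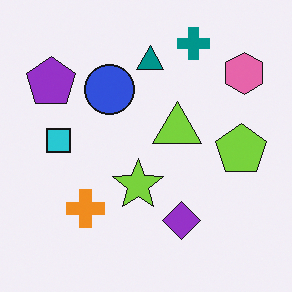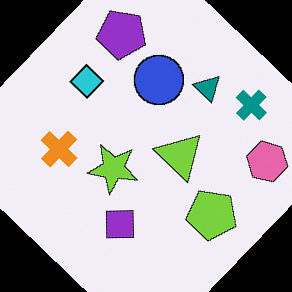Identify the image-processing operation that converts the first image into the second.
The second image is the first rotated clockwise by a large amount — several tens of degrees.

Every shape is tilted by the same angle and the image corners show triangular fill wedges — a whole-image rotation by a non-right angle.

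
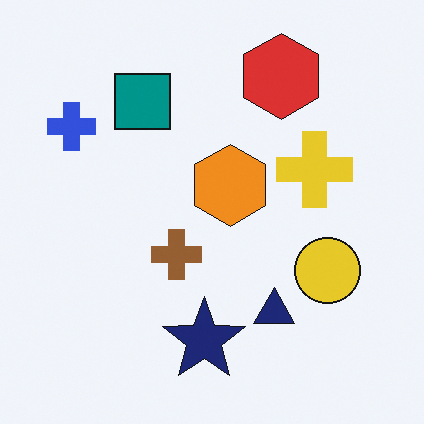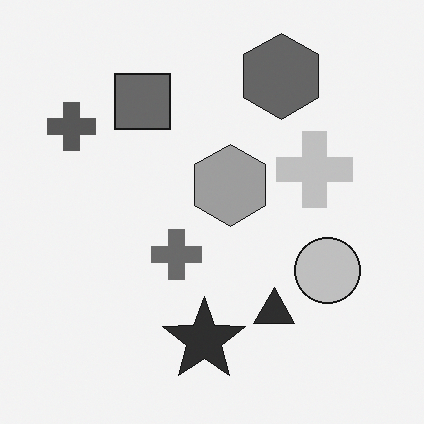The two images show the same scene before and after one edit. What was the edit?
This is the original image converted to grayscale.

All color is removed — every shape is now a shade of grey.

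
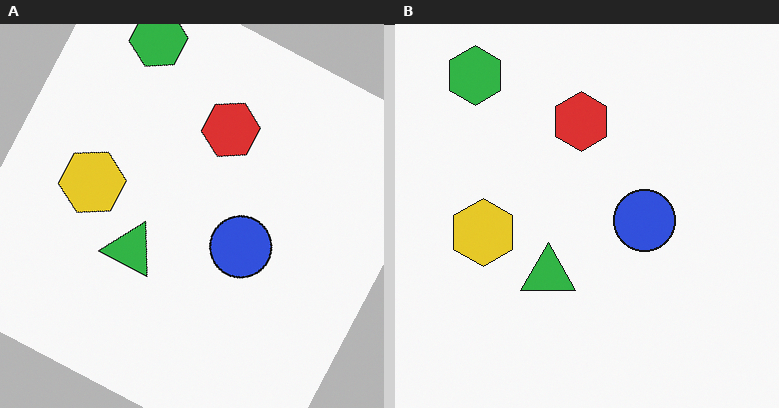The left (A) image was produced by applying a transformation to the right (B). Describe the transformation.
The image was rotated clockwise by a moderate amount.

Every shape is tilted by the same angle and the image corners show triangular fill wedges — a whole-image rotation by a non-right angle.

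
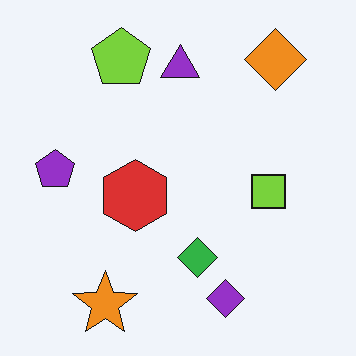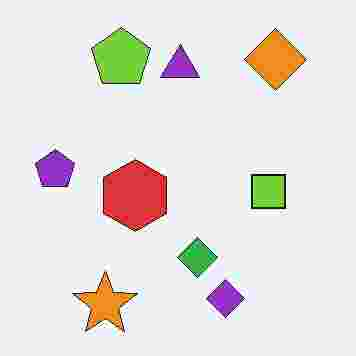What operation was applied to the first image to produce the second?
Heavily JPEG-compressed with obvious blocking artifacts.

Blocky 8×8 compression artifacts appear around shape edges and the flat background shows ringing — characteristic JPEG degradation.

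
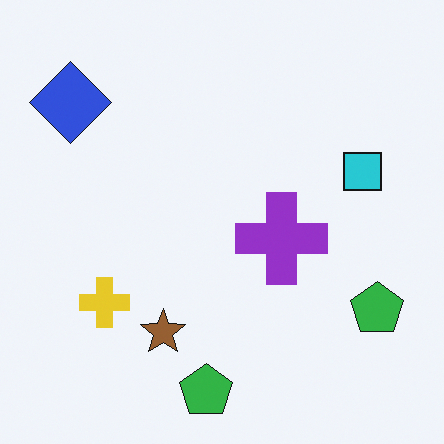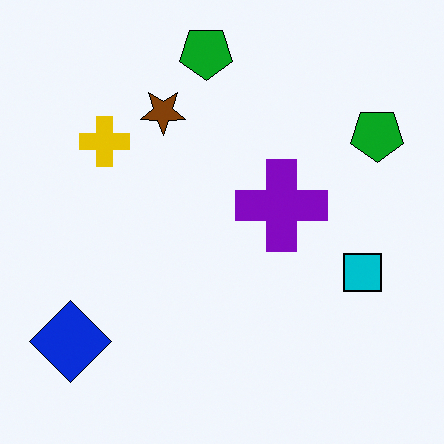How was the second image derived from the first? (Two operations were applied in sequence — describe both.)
Flipped vertically (top ↔ bottom), then given slightly increased contrast.

The blue diamond is in the top-left of the first image and the bottom-left of the second — shapes on opposite sides of the horizontal midline have swapped in a mirror flip. Tones are pushed away from mid-grey across the whole image — a global contrast change.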